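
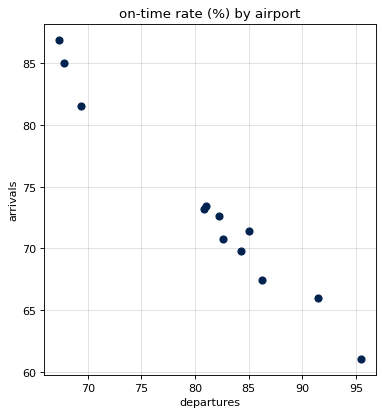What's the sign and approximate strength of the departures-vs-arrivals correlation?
negative, strong

Points are negatively correlated; strong (|r| ≈ 1.0).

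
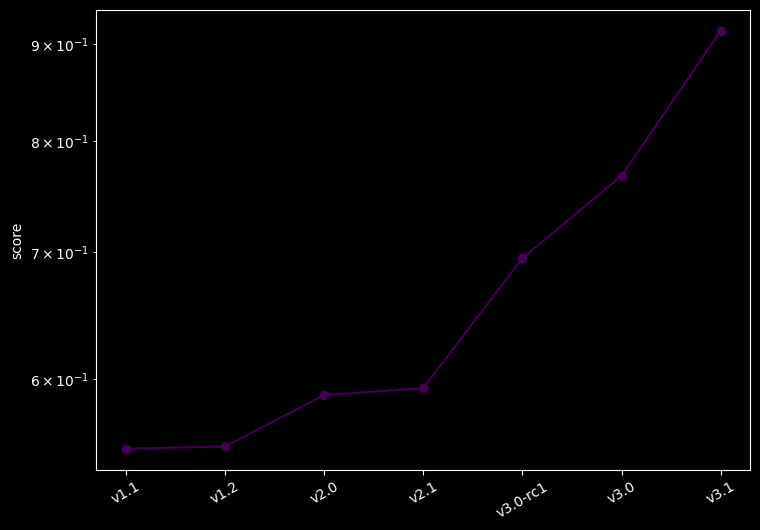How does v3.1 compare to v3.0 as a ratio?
≈ 1.2×

v3.1 ≈ 0.90, v3.0 ≈ 0.75; 0.90/0.75 ≈ 1.2.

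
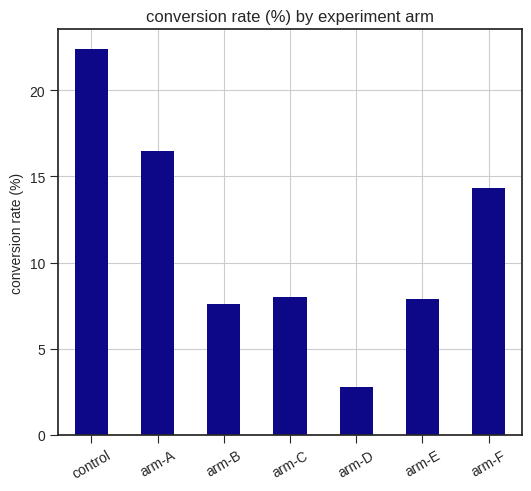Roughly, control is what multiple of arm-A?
≈ 1.38×

control ≈ 22, arm-A ≈ 16; 22/16 ≈ 1.38.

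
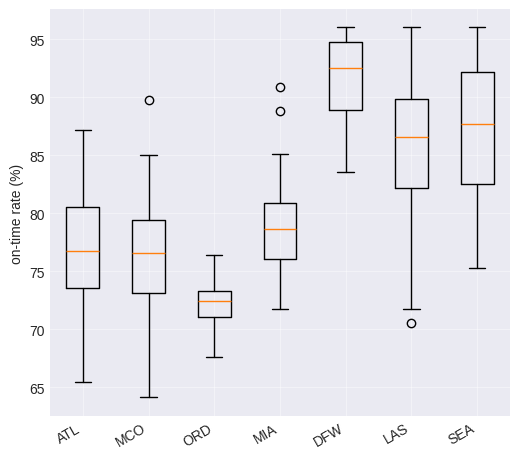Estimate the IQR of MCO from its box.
Q3 ≈ 80, Q1 ≈ 74; IQR ≈ 6.

≈ 6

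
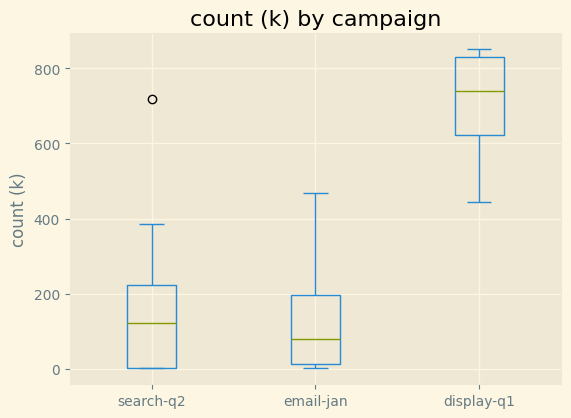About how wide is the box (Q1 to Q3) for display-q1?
≈ 200

Q3 ≈ 800, Q1 ≈ 600; IQR ≈ 200.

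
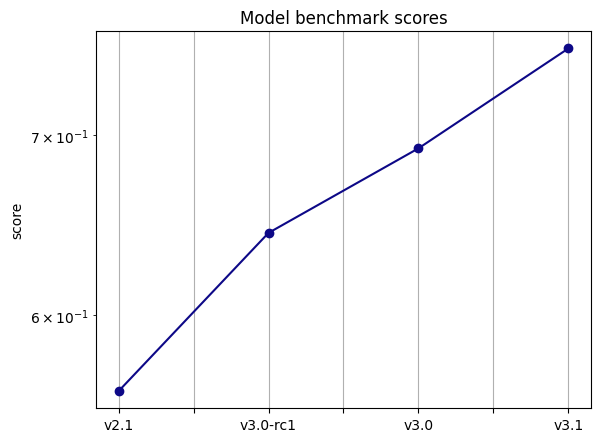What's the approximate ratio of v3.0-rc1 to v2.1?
≈ 1.14×

v3.0-rc1 ≈ 0.64, v2.1 ≈ 0.56; 0.64/0.56 ≈ 1.14.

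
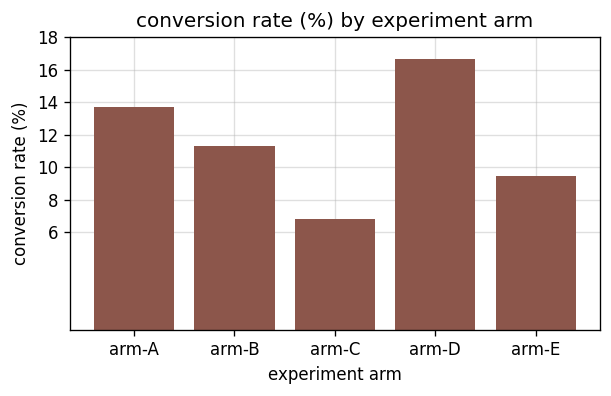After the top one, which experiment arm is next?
arm-A

Top 3: arm-D ≈ 16, arm-A ≈ 14, arm-B ≈ 12.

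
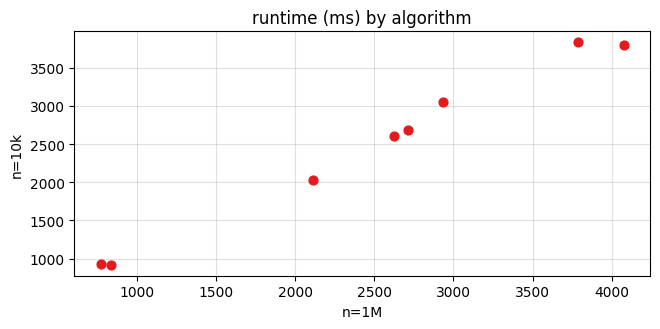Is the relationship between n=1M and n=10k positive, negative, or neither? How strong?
positive, strong

Points are positively correlated; strong (|r| ≈ 1.0).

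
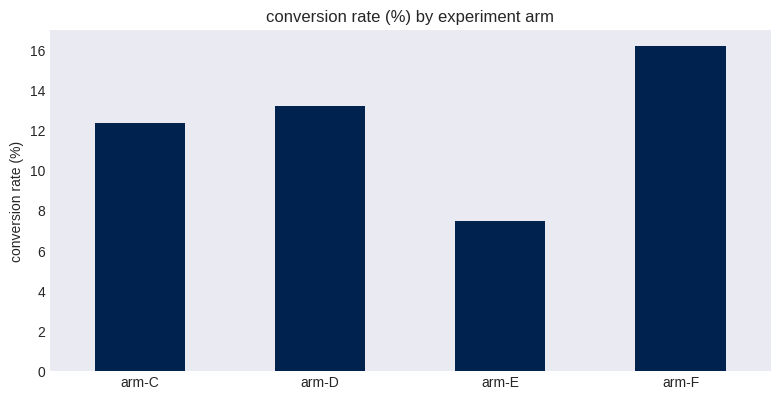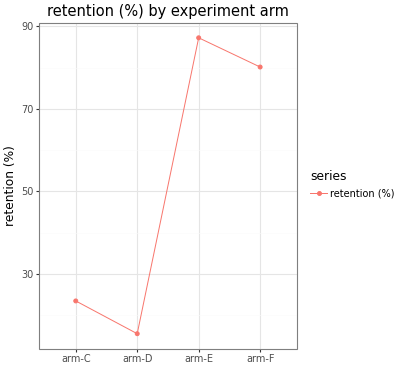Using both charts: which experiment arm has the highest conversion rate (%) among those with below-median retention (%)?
arm-D

Chart 2 median retention (%) ≈ 50; below-median experiment arms: arm-C, arm-D. Among those, arm-D has the highest conversion rate (%) (≈ 14).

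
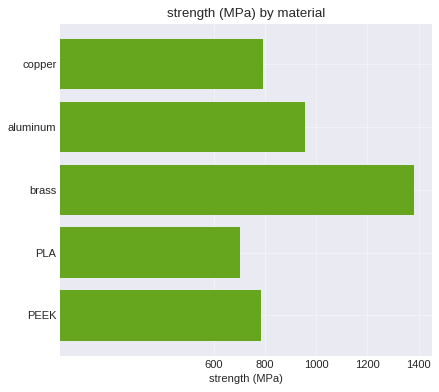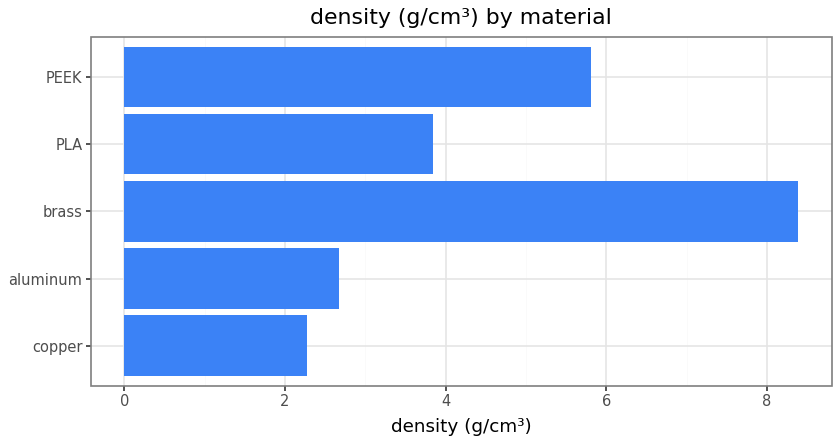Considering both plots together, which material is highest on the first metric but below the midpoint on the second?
Chart 2 median density (g/cm³) ≈ 4; below-median materials: copper, aluminum. Among those, aluminum has the highest strength (MPa) (≈ 1000).

aluminum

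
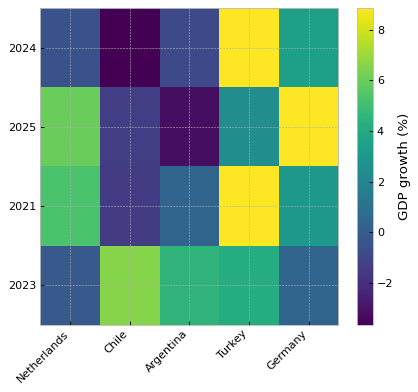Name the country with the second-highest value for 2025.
Netherlands

Top 3 for 2025: Germany ≈ 8, Netherlands ≈ 6, Turkey ≈ 2.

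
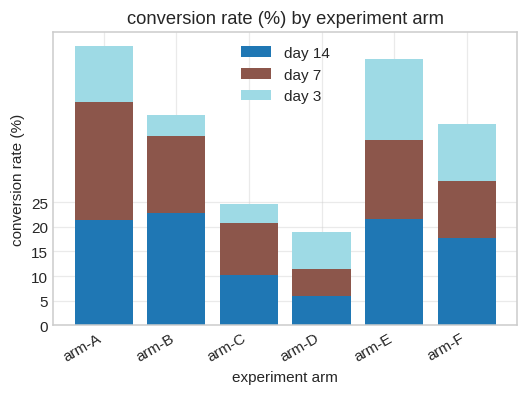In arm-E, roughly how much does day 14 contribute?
≈ 20

day 14 top ≈ 20, bottom ≈ 0; segment ≈ 20.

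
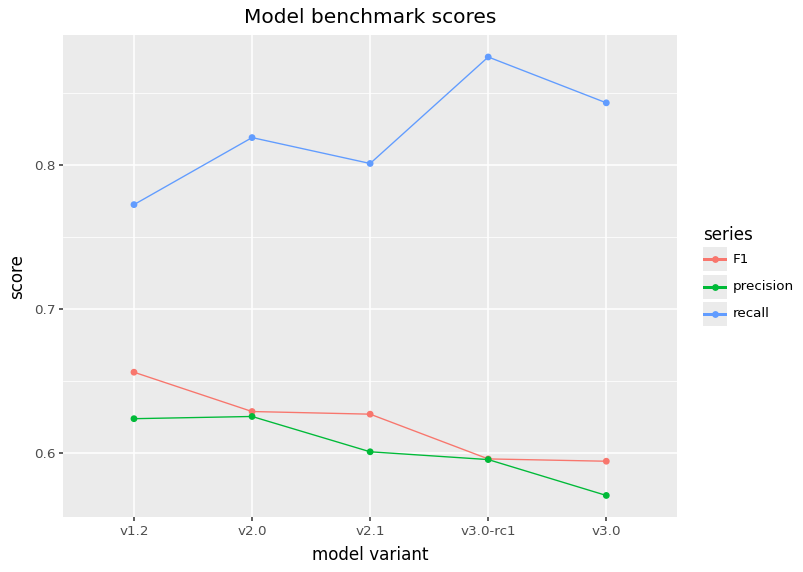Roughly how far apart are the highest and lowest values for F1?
≈ 0.05

Max v1.2 ≈ 0.65, min v3.0 ≈ 0.60; range ≈ 0.05.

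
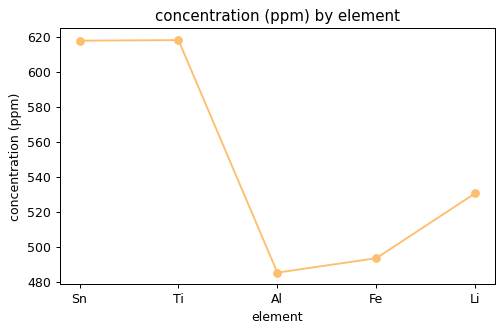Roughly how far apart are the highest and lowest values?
Max Ti ≈ 620, min Al ≈ 480; range ≈ 140.

≈ 140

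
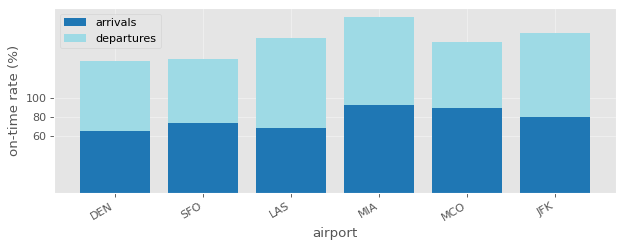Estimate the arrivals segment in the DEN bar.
≈ 60

arrivals top ≈ 60, bottom ≈ 0; segment ≈ 60.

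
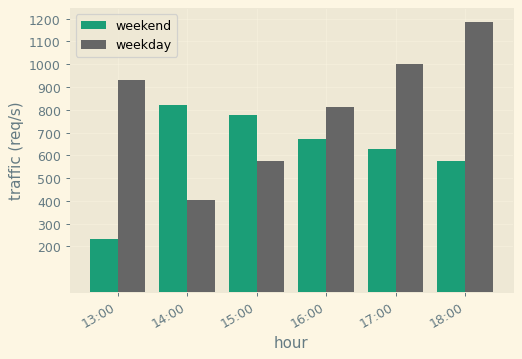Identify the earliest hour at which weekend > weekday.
13:00: weekend ≈ 200 vs weekday ≈ 900 (not yet); 14:00: weekend ≈ 800 vs weekday ≈ 400 (first crossover).

14:00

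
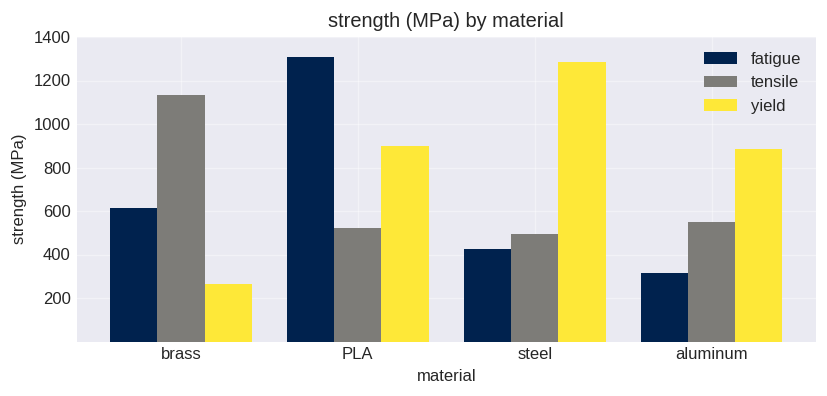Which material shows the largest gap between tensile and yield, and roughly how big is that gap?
brass, ≈ 1000 MPa

brass: tensile ≈ 1200, yield ≈ 200 → gap ≈ 1000. Next-largest (steel) is only ≈ 800.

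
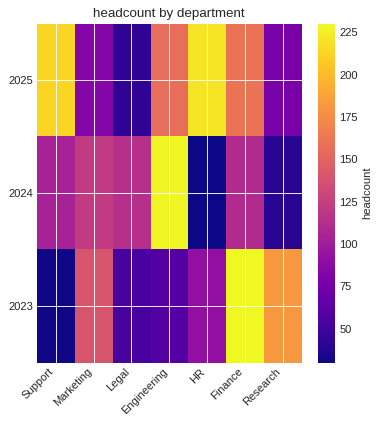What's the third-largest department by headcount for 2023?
Top 4 for 2023: Finance ≈ 240, Research ≈ 180, Marketing ≈ 140, HR ≈ 100.

Marketing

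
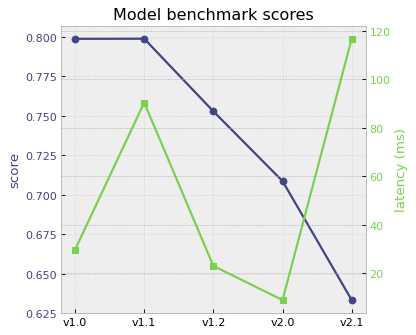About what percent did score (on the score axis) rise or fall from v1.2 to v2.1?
v1.2 ≈ 0.76, v2.1 ≈ 0.64; (0.64 − 0.76) / 0.76 ≈ -15.8%.

≈ -15.8%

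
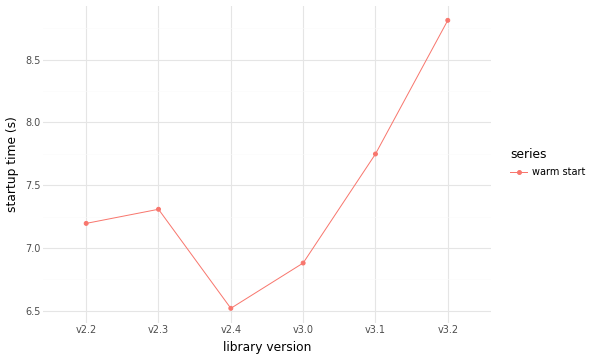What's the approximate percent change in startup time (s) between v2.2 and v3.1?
≈ +8.3%

v2.2 ≈ 7.2, v3.1 ≈ 7.8; (7.8 − 7.2) / 7.2 ≈ +8.3%.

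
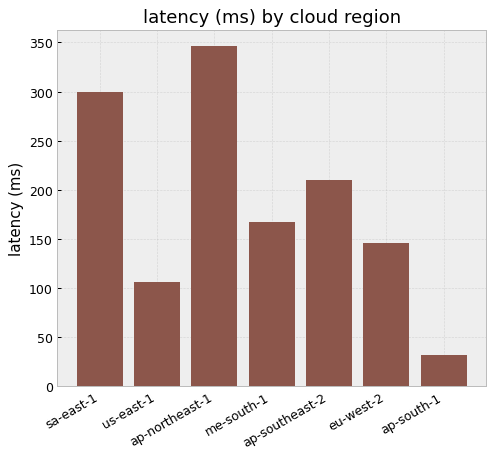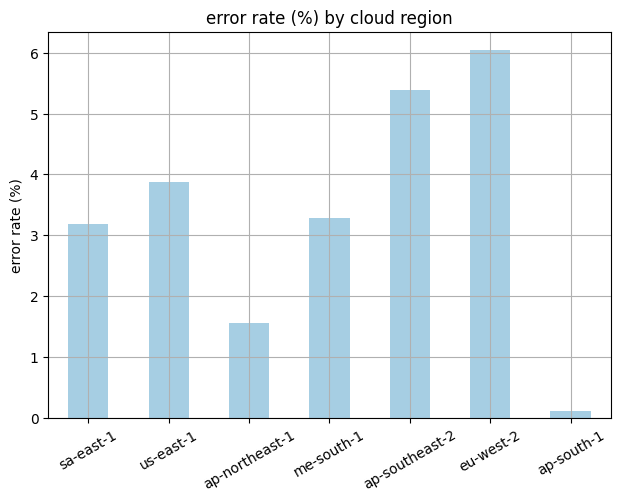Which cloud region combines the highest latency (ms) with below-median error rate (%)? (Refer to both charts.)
Chart 2 median error rate (%) ≈ 3; below-median cloud regions: sa-east-1, ap-northeast-1, ap-south-1. Among those, ap-northeast-1 has the highest latency (ms) (≈ 350).

ap-northeast-1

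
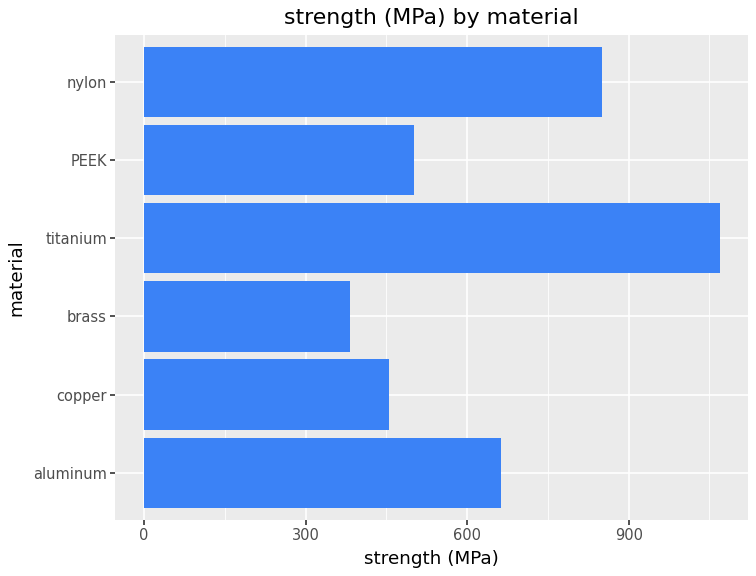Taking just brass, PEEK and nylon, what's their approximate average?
(400 + 500 + 900) / 3 ≈ 600.

≈ 600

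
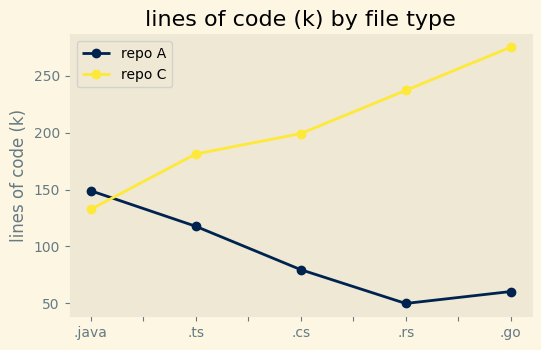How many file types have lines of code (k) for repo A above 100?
2

Above 100: .java, .ts.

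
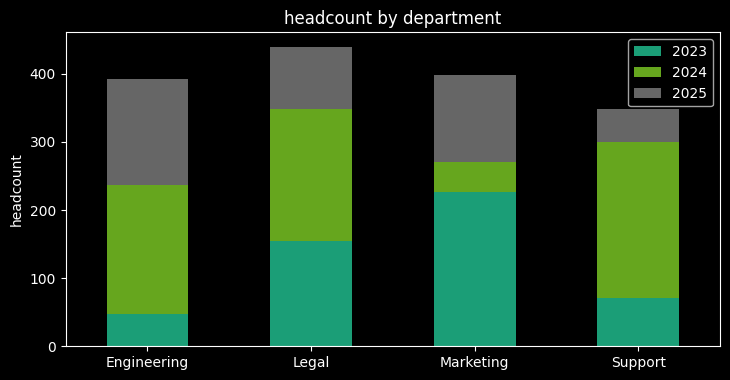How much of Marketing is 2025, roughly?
≈ 150

2025 top ≈ 400, bottom ≈ 250; segment ≈ 150.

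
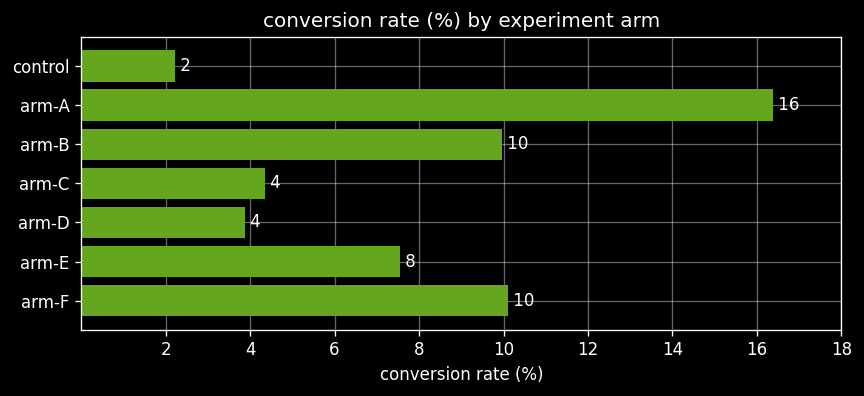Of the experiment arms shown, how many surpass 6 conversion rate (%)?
Above 6: arm-A, arm-B, arm-E, arm-F.

4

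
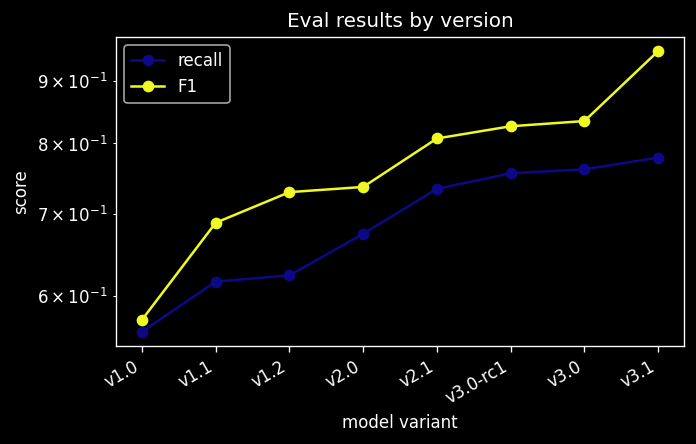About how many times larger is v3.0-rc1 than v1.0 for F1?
≈ 1.55×

v3.0-rc1 ≈ 0.85, v1.0 ≈ 0.55; 0.85/0.55 ≈ 1.55.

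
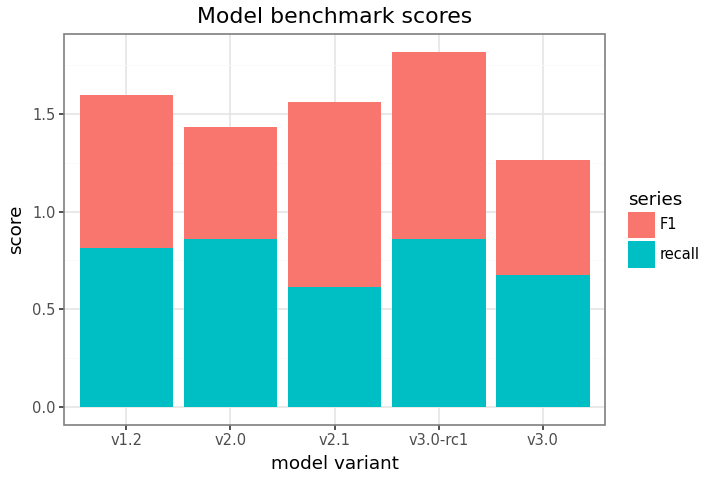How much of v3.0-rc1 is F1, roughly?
F1 top ≈ 1.8, bottom ≈ 0.8; segment ≈ 1.0.

≈ 1.0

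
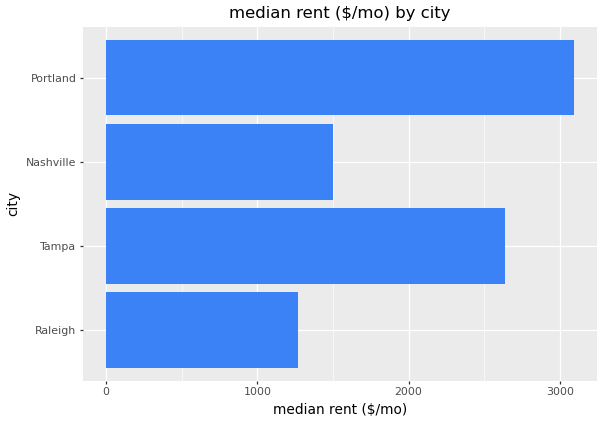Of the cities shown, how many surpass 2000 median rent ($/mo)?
2

Above 2000: Tampa, Portland.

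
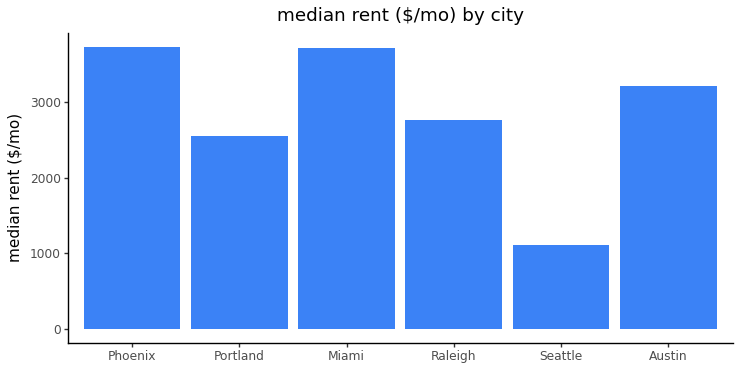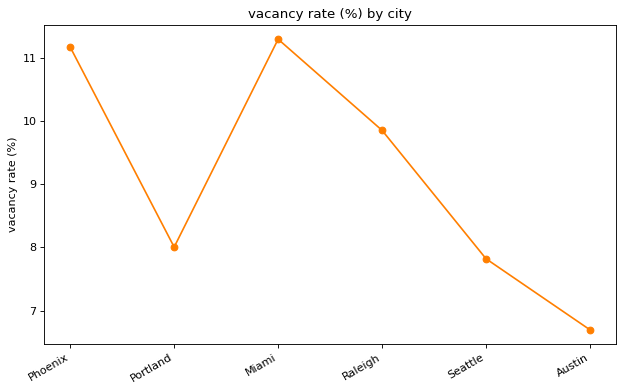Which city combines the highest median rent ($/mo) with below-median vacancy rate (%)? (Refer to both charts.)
Austin

Chart 2 median vacancy rate (%) ≈ 8; below-median cities: Portland, Seattle, Austin. Among those, Austin has the highest median rent ($/mo) (≈ 3000).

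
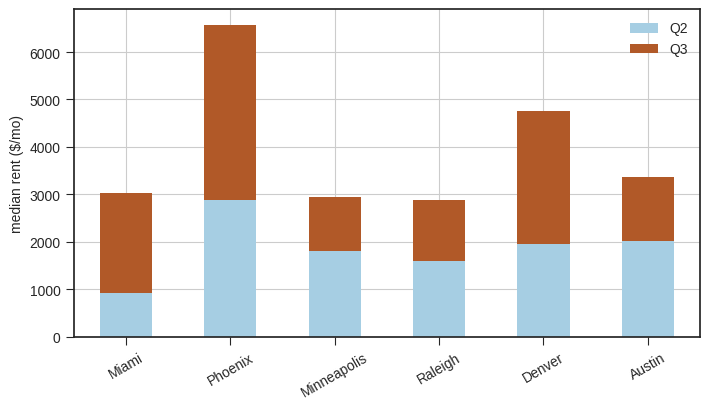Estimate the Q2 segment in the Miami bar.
≈ 1000

Q2 top ≈ 1000, bottom ≈ 0; segment ≈ 1000.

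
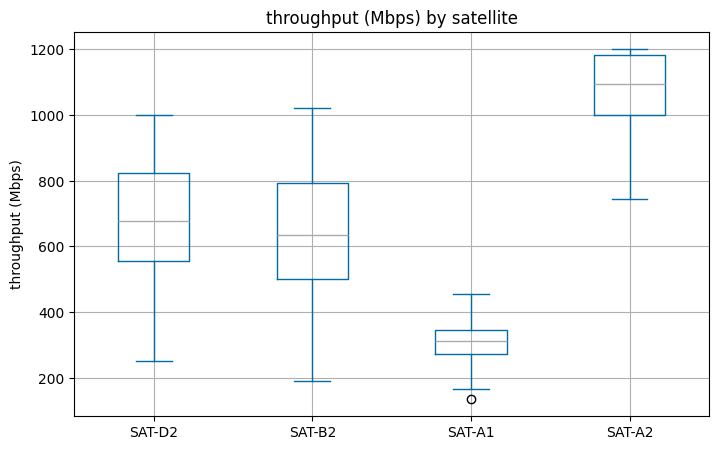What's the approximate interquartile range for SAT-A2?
Q3 ≈ 1200, Q1 ≈ 1000; IQR ≈ 200.

≈ 200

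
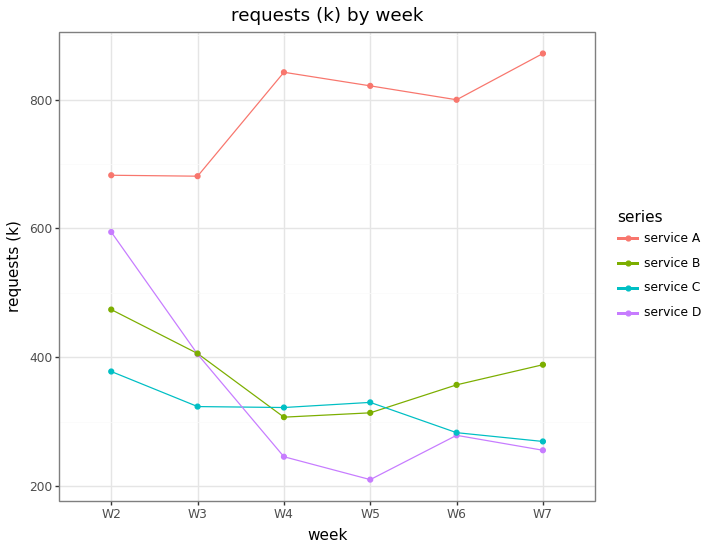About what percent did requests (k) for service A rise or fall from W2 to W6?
≈ +14.3%

W2 ≈ 700, W6 ≈ 800; (800 − 700) / 700 ≈ +14.3%.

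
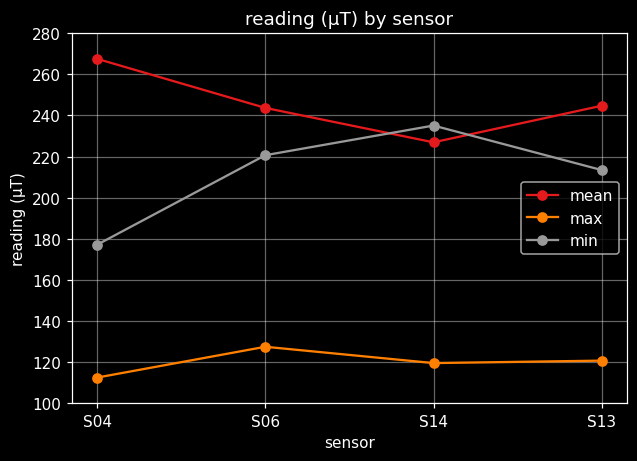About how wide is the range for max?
≈ 0

Max S06 ≈ 120, min S04 ≈ 120; range ≈ 0.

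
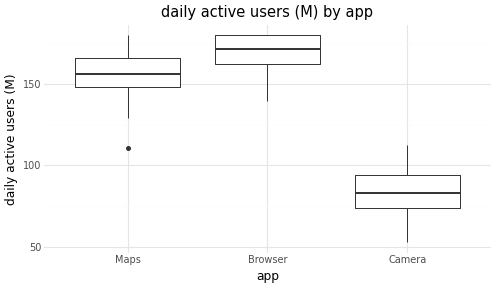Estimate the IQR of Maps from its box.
≈ 20

Q3 ≈ 170, Q1 ≈ 150; IQR ≈ 20.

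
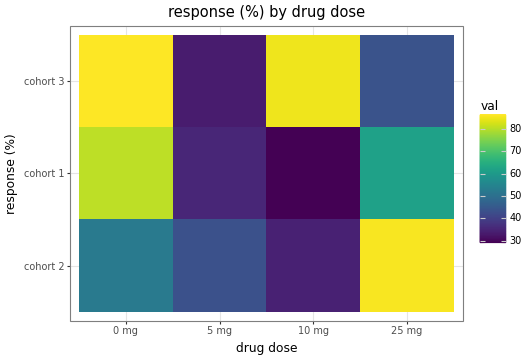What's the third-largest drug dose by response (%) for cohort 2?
Top 4 for cohort 2: 25 mg ≈ 85, 0 mg ≈ 55, 5 mg ≈ 45, 10 mg ≈ 35.

5 mg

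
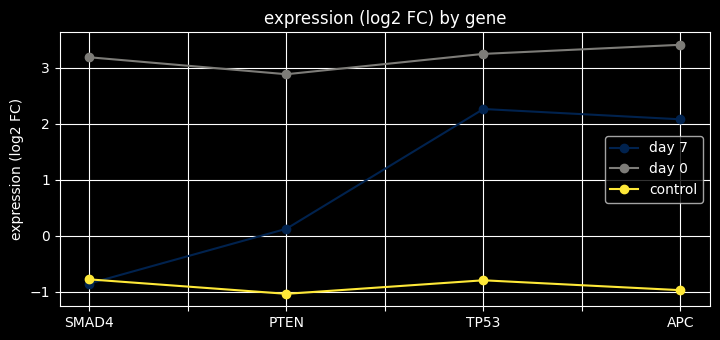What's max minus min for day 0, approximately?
≈ 0.5

Max APC ≈ 3.5, min PTEN ≈ 3.0; range ≈ 0.5.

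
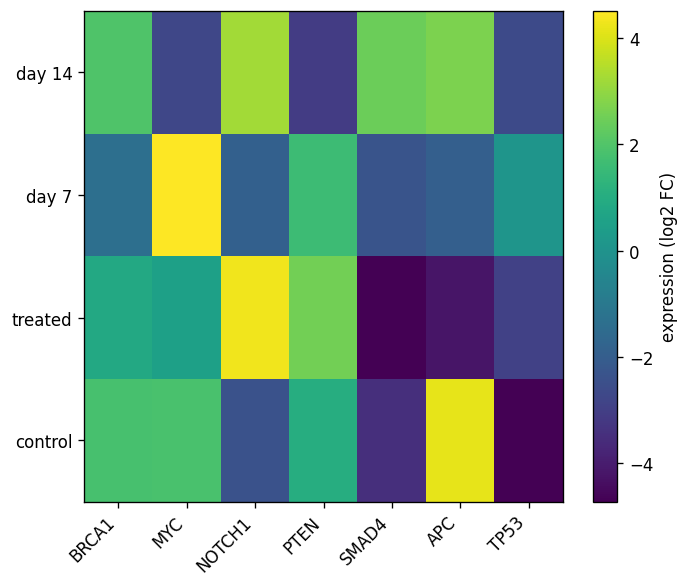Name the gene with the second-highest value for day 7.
Top 3 for day 7: MYC ≈ 5, PTEN ≈ 2, TP53 ≈ 0.

PTEN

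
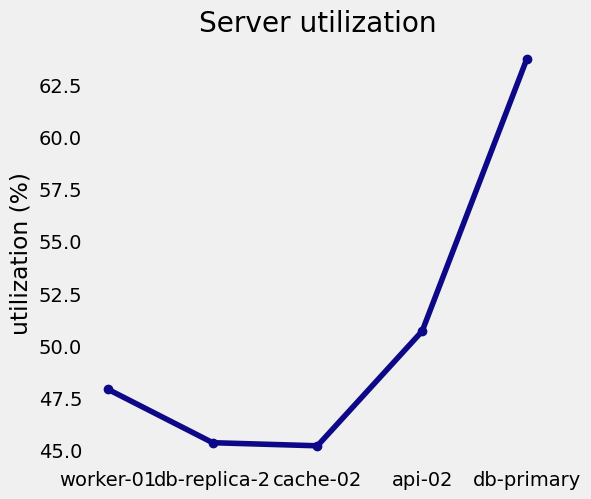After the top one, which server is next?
api-02

Top 3: db-primary ≈ 64, api-02 ≈ 50, worker-01 ≈ 48.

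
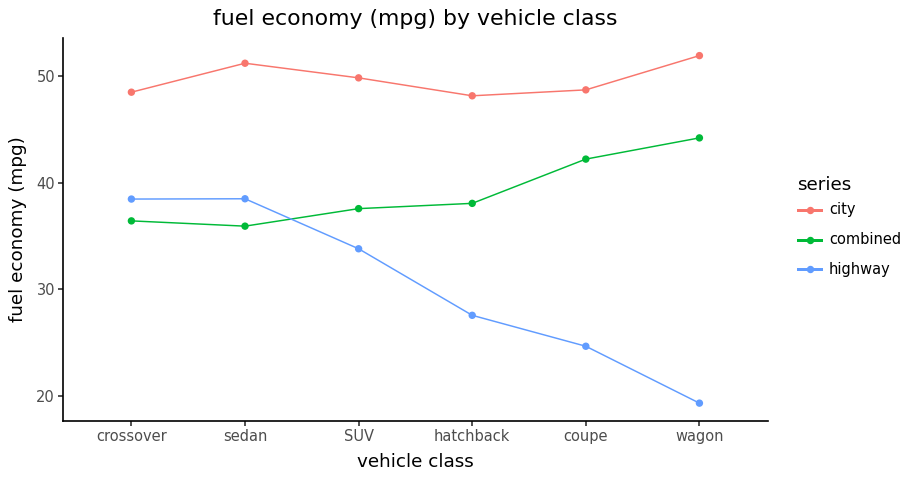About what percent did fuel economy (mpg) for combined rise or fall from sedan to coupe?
≈ +14.3%

sedan ≈ 35, coupe ≈ 40; (40 − 35) / 35 ≈ +14.3%.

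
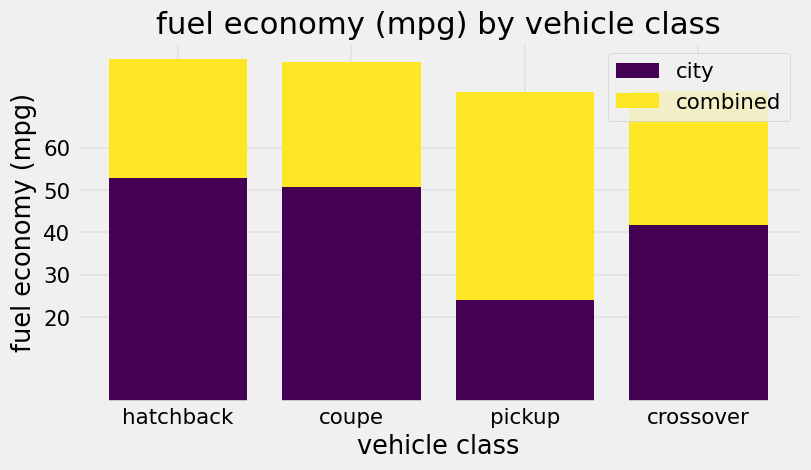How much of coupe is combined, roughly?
combined top ≈ 80, bottom ≈ 50; segment ≈ 30.

≈ 30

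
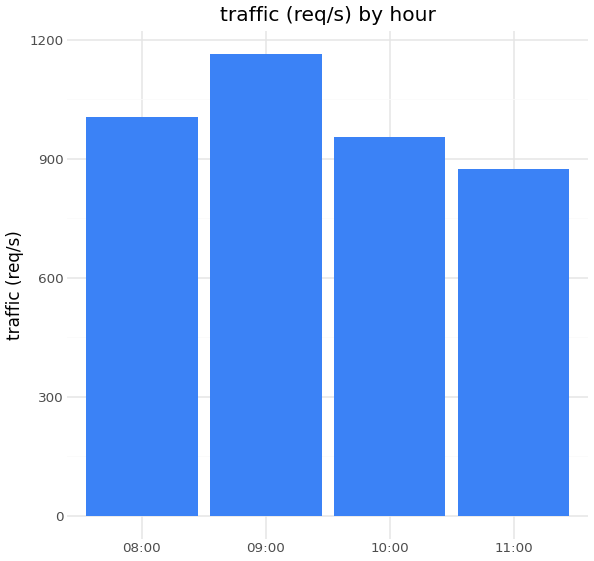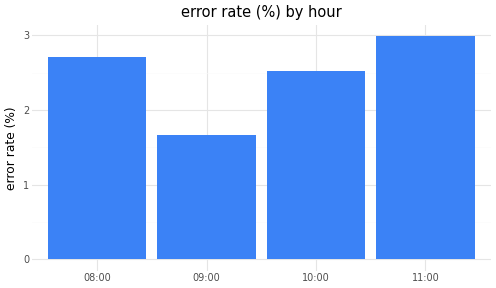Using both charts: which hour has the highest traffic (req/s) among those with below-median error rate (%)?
Chart 2 median error rate (%) ≈ 2.5; below-median hours: 09:00, 10:00. Among those, 09:00 has the highest traffic (req/s) (≈ 1200).

09:00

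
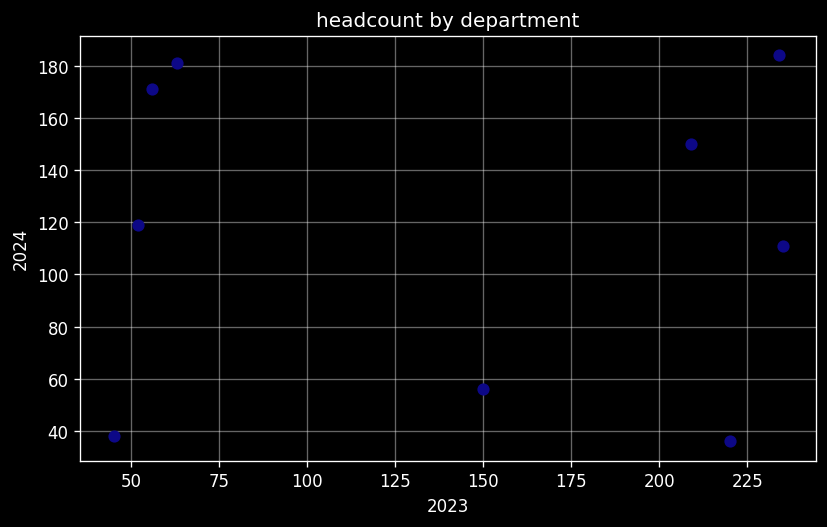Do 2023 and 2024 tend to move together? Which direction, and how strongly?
Points are roughly uncorrelated; weak (|r| ≈ 0.0).

no clear correlation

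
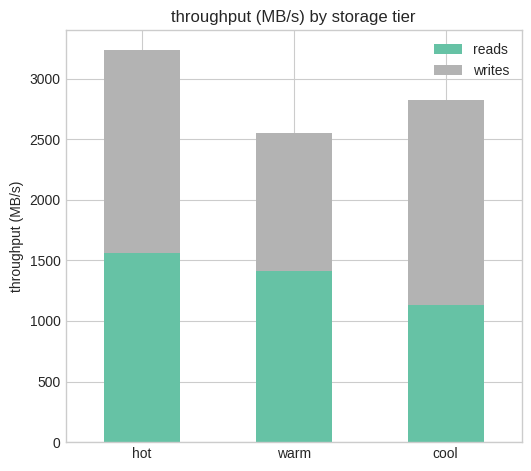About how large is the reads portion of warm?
reads top ≈ 1500, bottom ≈ 0; segment ≈ 1500.

≈ 1500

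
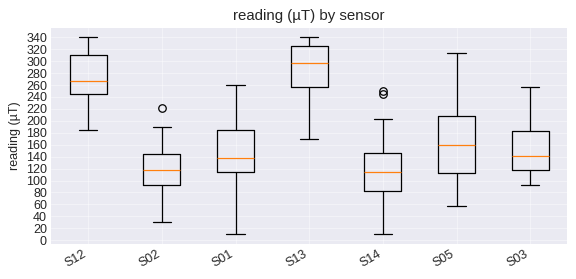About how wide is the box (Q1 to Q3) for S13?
Q3 ≈ 320, Q1 ≈ 260; IQR ≈ 60.

≈ 60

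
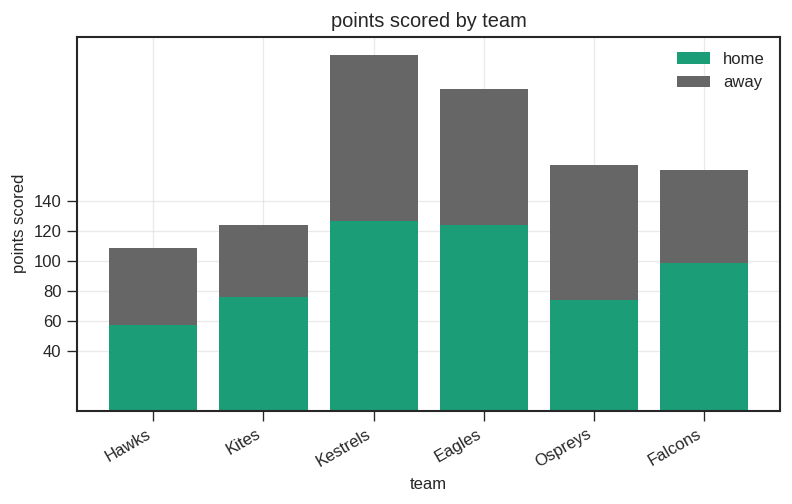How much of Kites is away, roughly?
≈ 40

away top ≈ 120, bottom ≈ 80; segment ≈ 40.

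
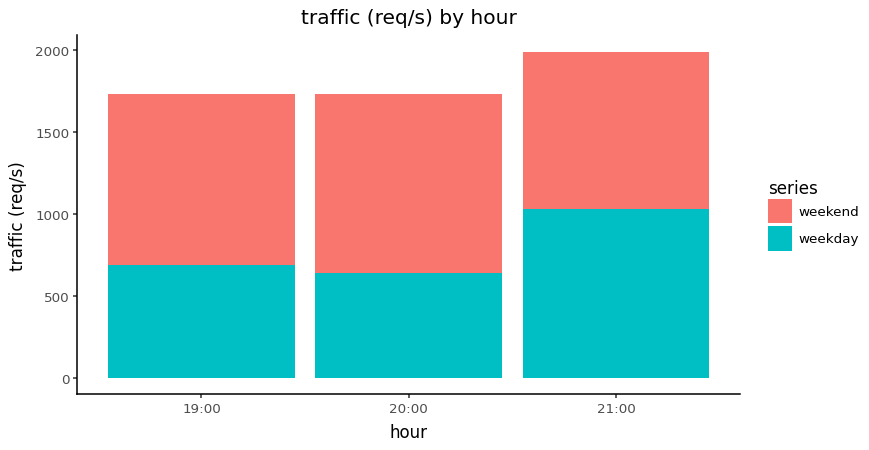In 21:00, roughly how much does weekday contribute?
≈ 1000

weekday top ≈ 1000, bottom ≈ 0; segment ≈ 1000.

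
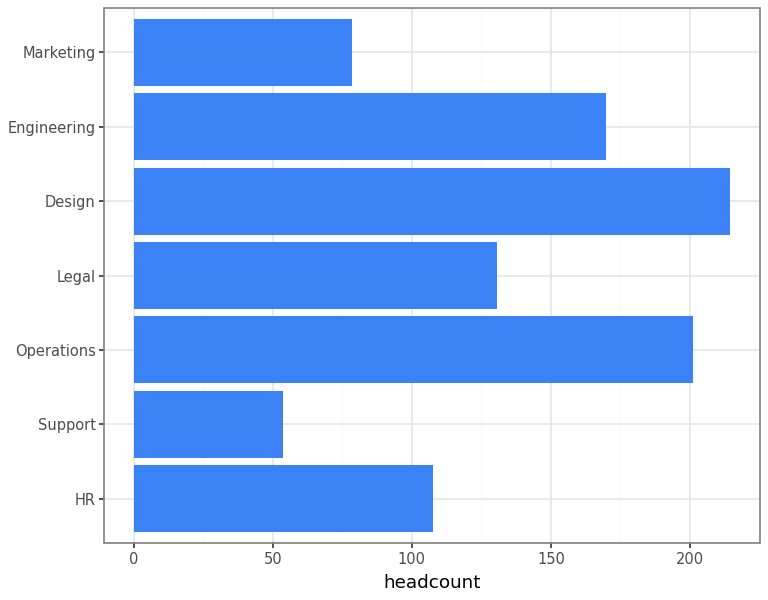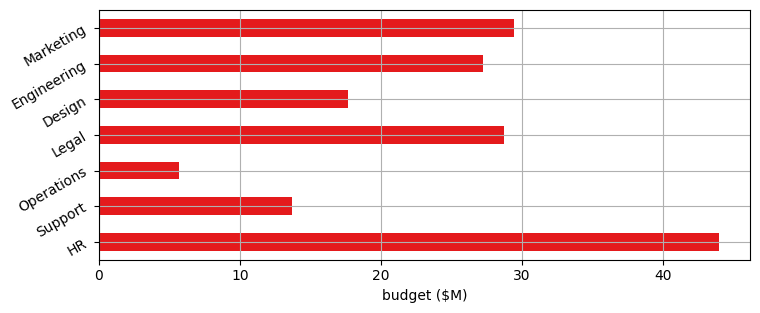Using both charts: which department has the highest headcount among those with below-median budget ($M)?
Chart 2 median budget ($M) ≈ 25; below-median departments: Support, Operations, Design. Among those, Design has the highest headcount (≈ 220).

Design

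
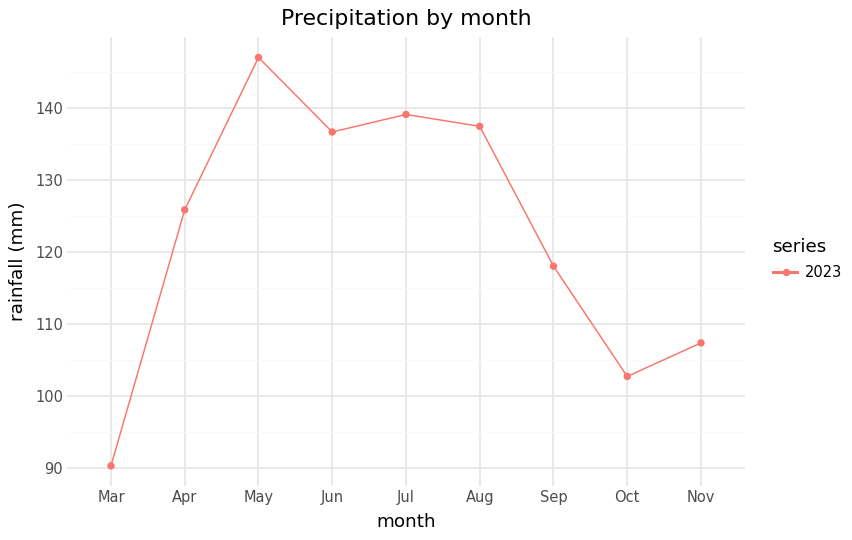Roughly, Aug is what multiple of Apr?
≈ 1.08×

Aug ≈ 135, Apr ≈ 125; 135/125 ≈ 1.08.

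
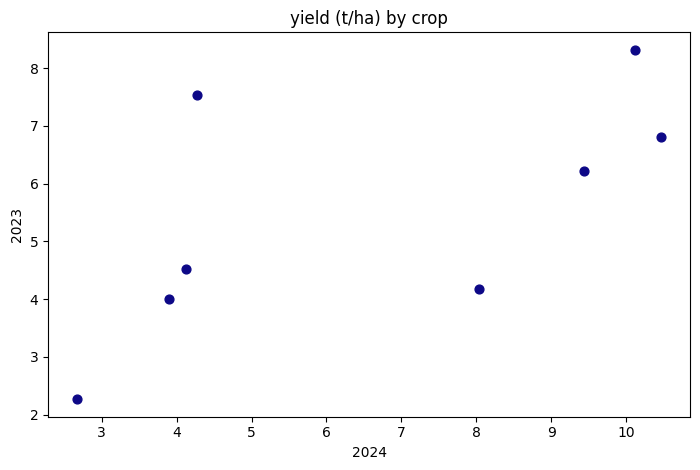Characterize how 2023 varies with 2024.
positive, moderate

Points are positively correlated; moderate (|r| ≈ 0.6).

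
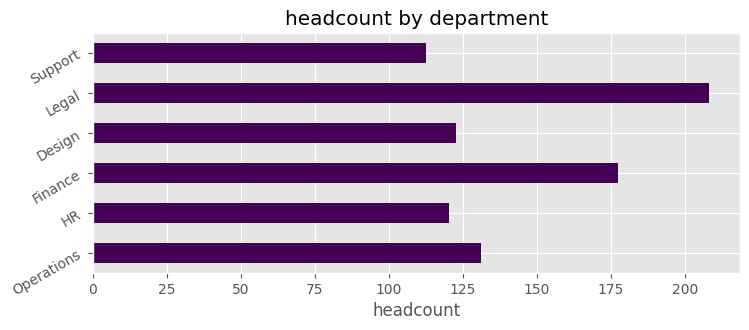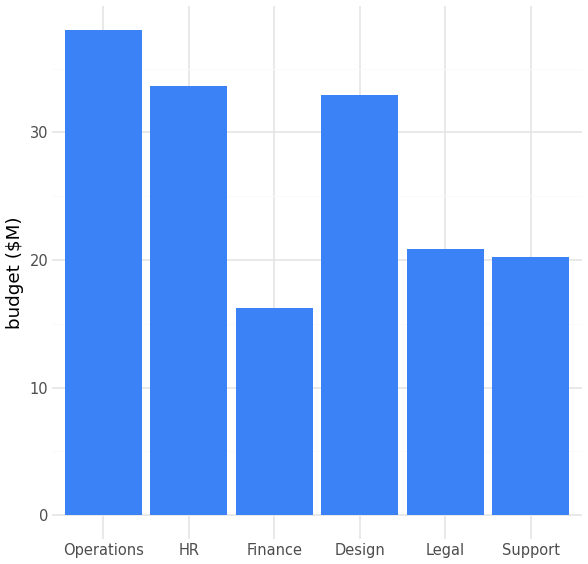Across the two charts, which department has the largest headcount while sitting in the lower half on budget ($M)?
Legal

Chart 2 median budget ($M) ≈ 25; below-median departments: Finance, Legal, Support. Among those, Legal has the highest headcount (≈ 200).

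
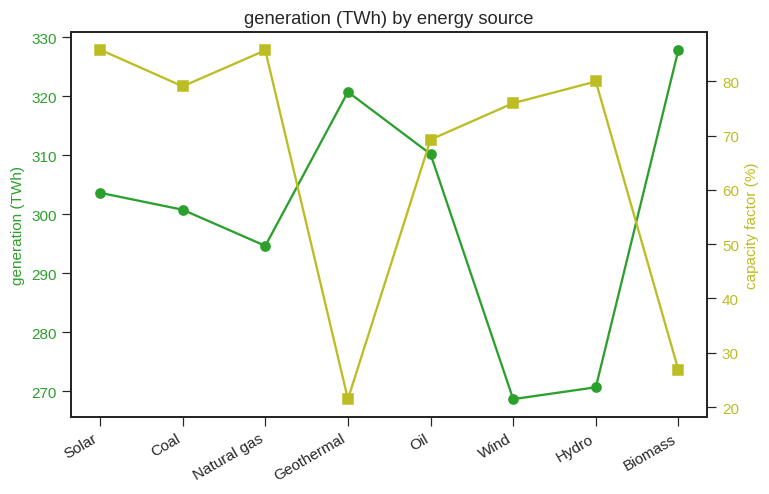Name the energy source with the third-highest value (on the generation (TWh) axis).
Oil

Top 4 (on the generation (TWh) axis): Biomass ≈ 330, Geothermal ≈ 320, Oil ≈ 310, Solar ≈ 305.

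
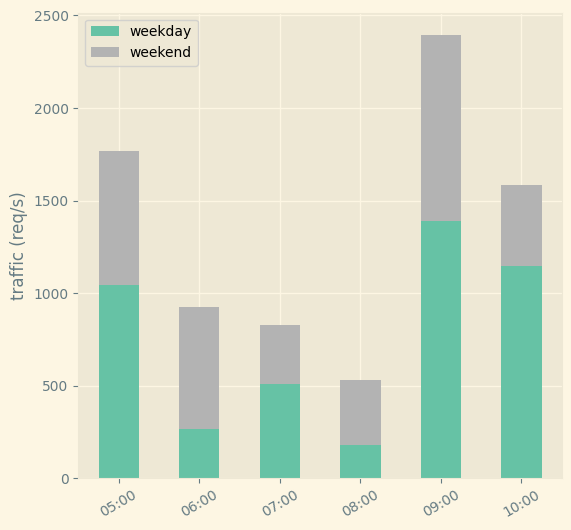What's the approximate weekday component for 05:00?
≈ 1000

weekday top ≈ 1000, bottom ≈ 0; segment ≈ 1000.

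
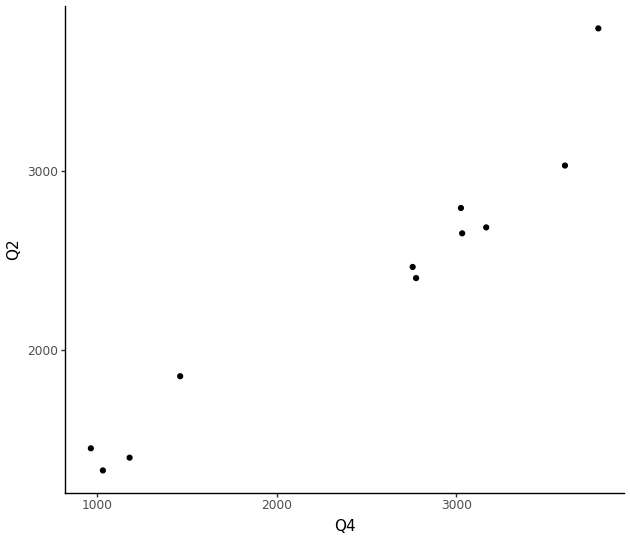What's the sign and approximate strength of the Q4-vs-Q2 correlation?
Points are positively correlated; strong (|r| ≈ 1.0).

positive, strong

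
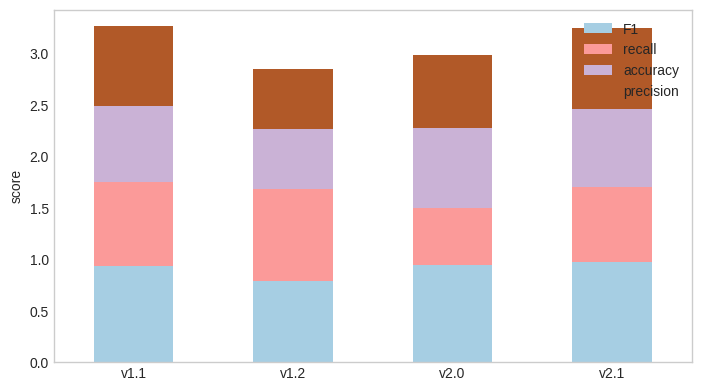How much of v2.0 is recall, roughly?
recall top ≈ 1.5, bottom ≈ 1.0; segment ≈ 0.5.

≈ 0.5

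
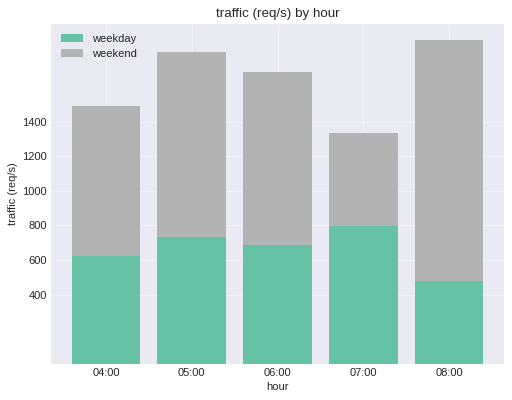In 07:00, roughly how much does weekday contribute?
weekday top ≈ 800, bottom ≈ 0; segment ≈ 800.

≈ 800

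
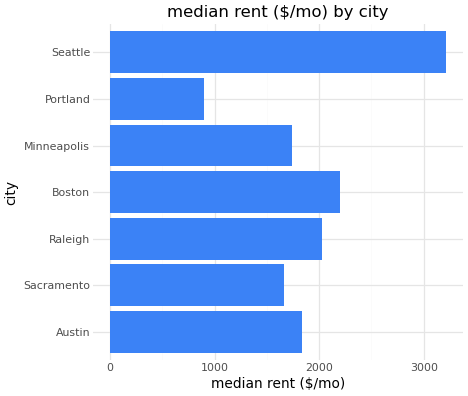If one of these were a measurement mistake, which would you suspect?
Seattle ≈ 3000; the rest sit between ≈ 1000 and ≈ 2000.

Seattle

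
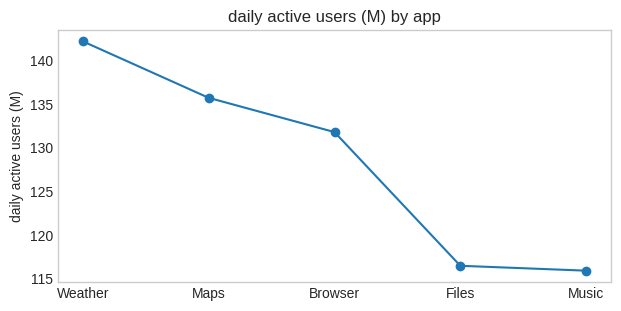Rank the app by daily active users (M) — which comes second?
Top 3: Weather ≈ 140, Maps ≈ 135, Browser ≈ 130.

Maps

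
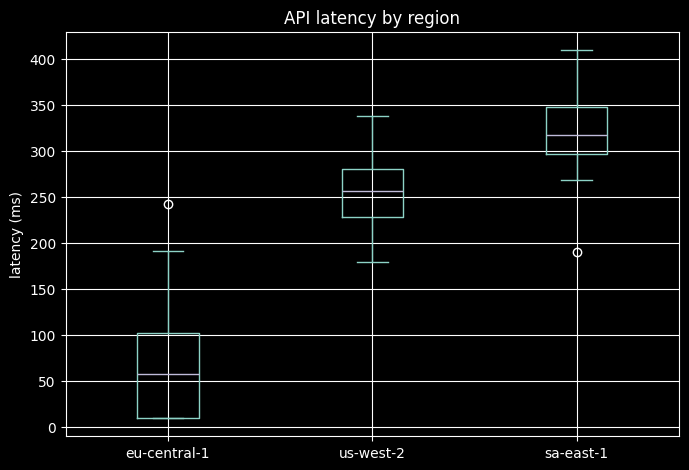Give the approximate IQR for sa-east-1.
Q3 ≈ 350, Q1 ≈ 300; IQR ≈ 50.

≈ 50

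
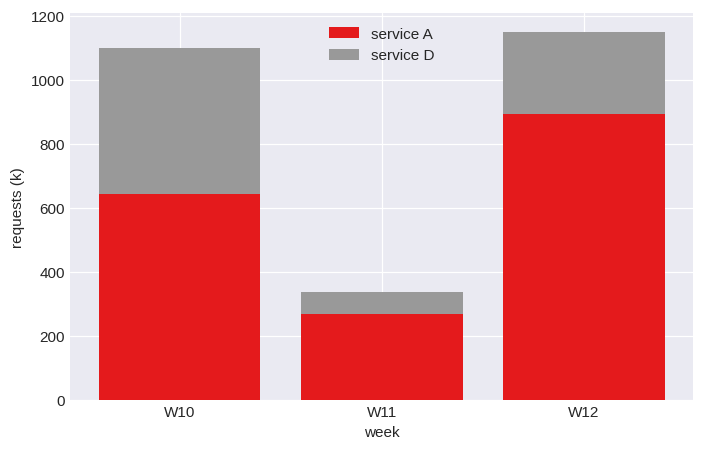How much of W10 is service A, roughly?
service A top ≈ 600, bottom ≈ 0; segment ≈ 600.

≈ 600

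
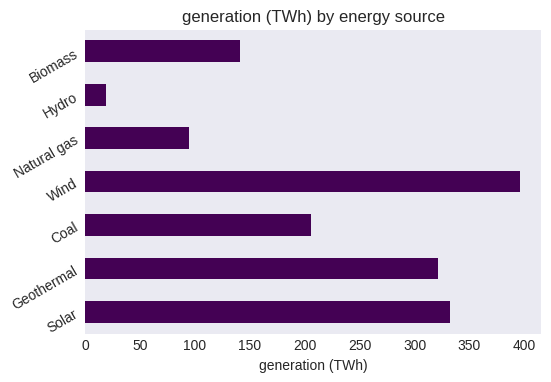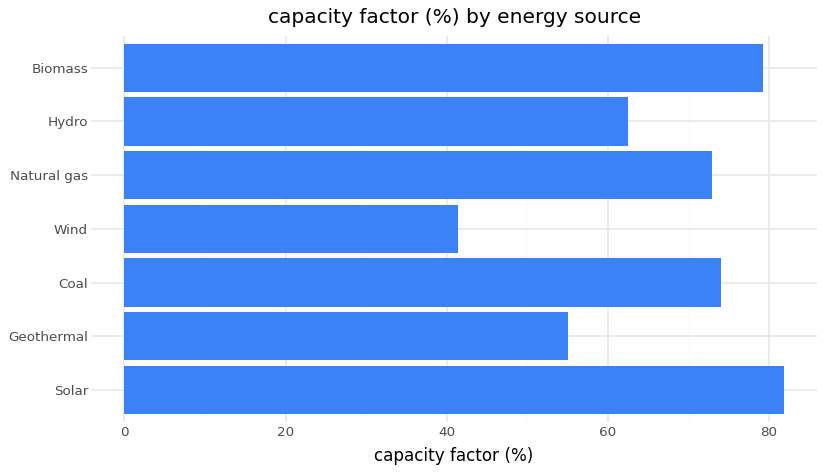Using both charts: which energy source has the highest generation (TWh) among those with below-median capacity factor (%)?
Wind

Chart 2 median capacity factor (%) ≈ 70; below-median energy sources: Geothermal, Wind, Hydro. Among those, Wind has the highest generation (TWh) (≈ 400).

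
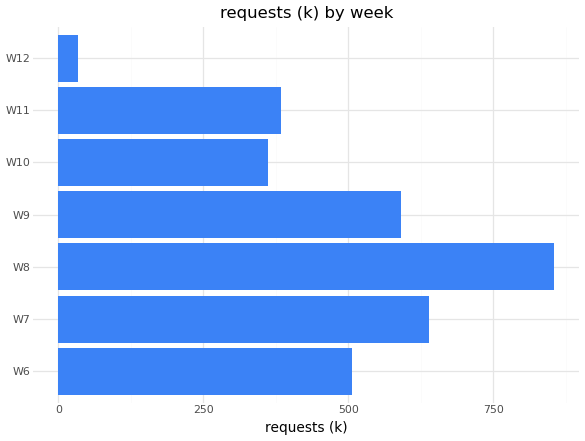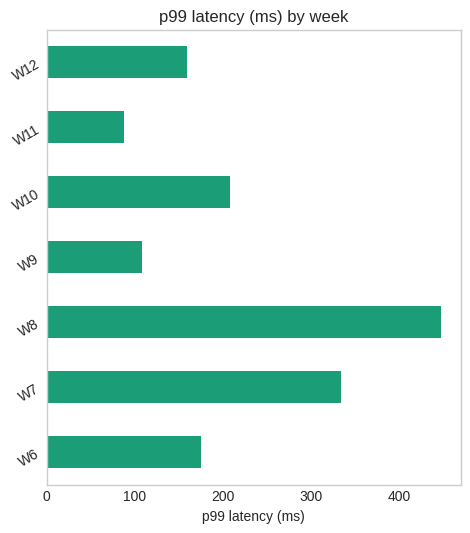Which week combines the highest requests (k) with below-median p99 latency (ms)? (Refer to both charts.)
Chart 2 median p99 latency (ms) ≈ 200; below-median weeks: W9, W11, W12. Among those, W9 has the highest requests (k) (≈ 600).

W9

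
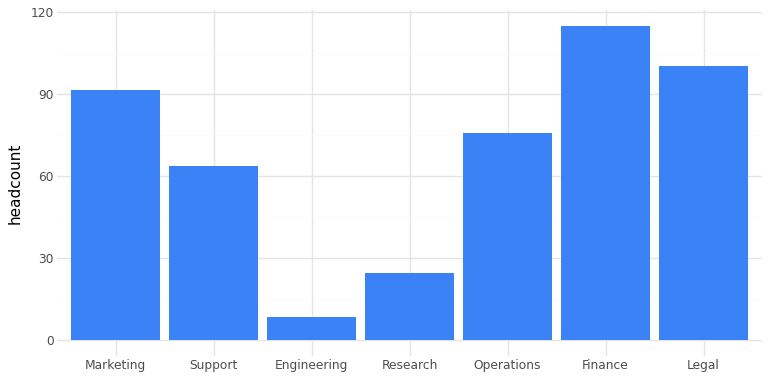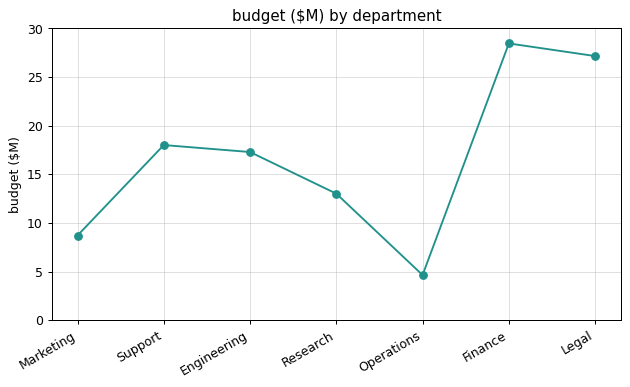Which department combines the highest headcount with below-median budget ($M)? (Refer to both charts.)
Chart 2 median budget ($M) ≈ 15; below-median departments: Marketing, Research, Operations. Among those, Marketing has the highest headcount (≈ 100).

Marketing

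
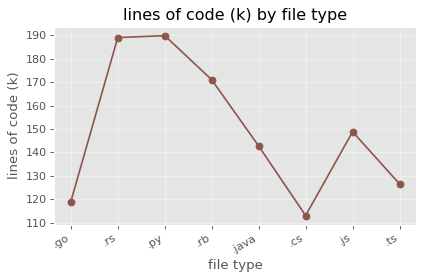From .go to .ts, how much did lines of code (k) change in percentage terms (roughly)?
.go ≈ 120, .ts ≈ 130; (130 − 120) / 120 ≈ +8.3%.

≈ +8.3%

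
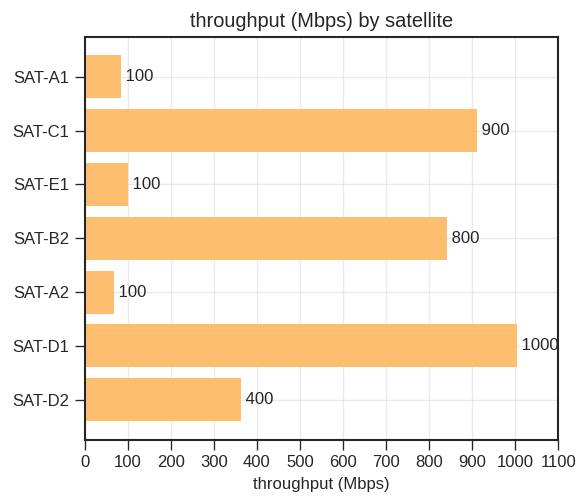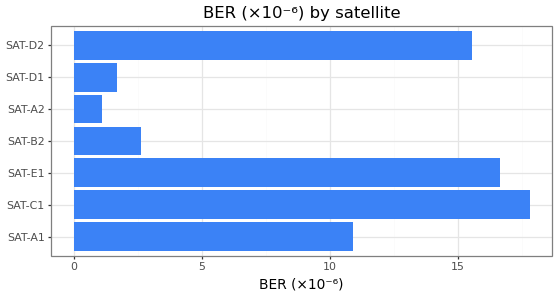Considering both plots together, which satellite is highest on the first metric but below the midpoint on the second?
SAT-D1

Chart 2 median BER (×10⁻⁶) ≈ 10; below-median satellites: SAT-B2, SAT-A2, SAT-D1. Among those, SAT-D1 has the highest throughput (Mbps) (≈ 1000).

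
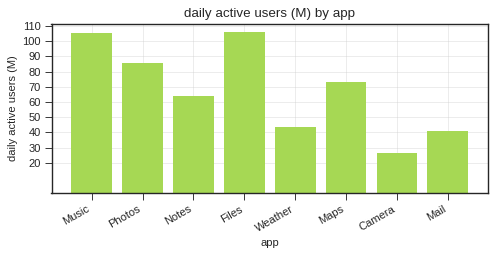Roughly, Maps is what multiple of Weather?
≈ 1.75×

Maps ≈ 70, Weather ≈ 40; 70/40 ≈ 1.75.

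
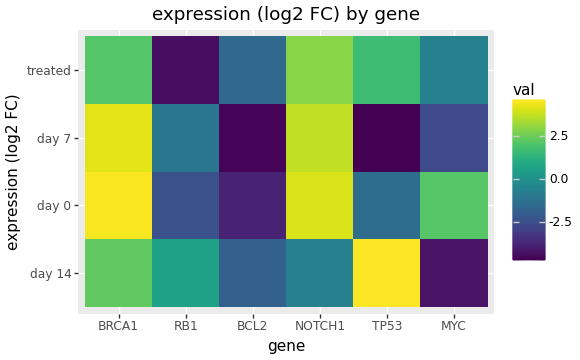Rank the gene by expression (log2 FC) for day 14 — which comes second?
Top 3 for day 14: TP53 ≈ 5, BRCA1 ≈ 2, RB1 ≈ 1.

BRCA1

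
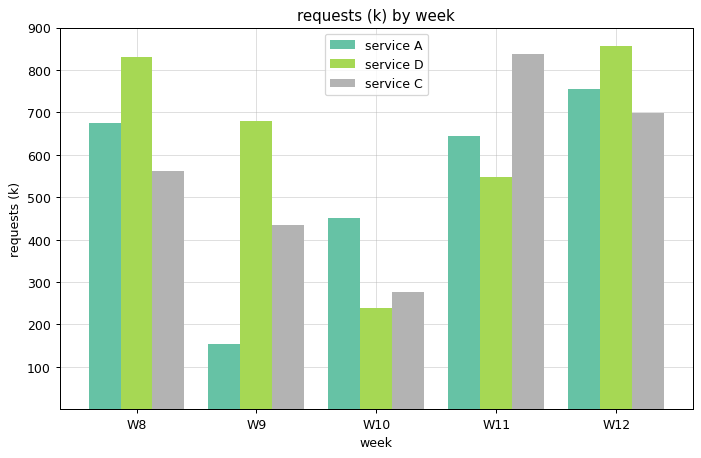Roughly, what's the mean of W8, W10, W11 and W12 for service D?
≈ 600

(800 + 200 + 500 + 900) / 4 ≈ 600.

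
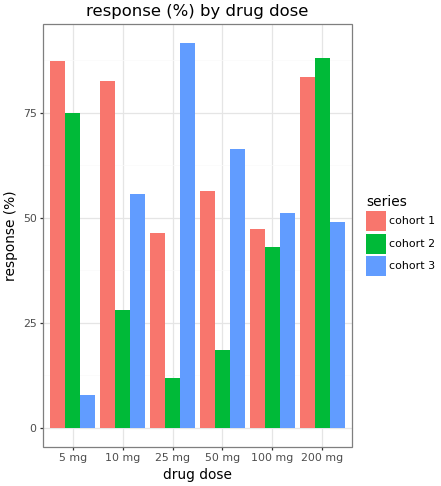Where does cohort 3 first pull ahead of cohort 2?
5 mg: cohort 3 ≈ 10 vs cohort 2 ≈ 70 (not yet); 10 mg: cohort 3 ≈ 60 vs cohort 2 ≈ 30 (first crossover).

10 mg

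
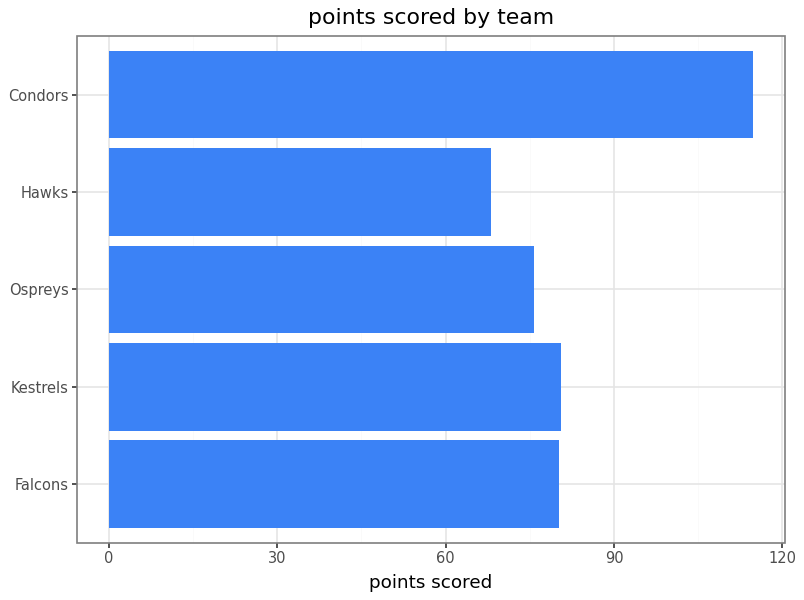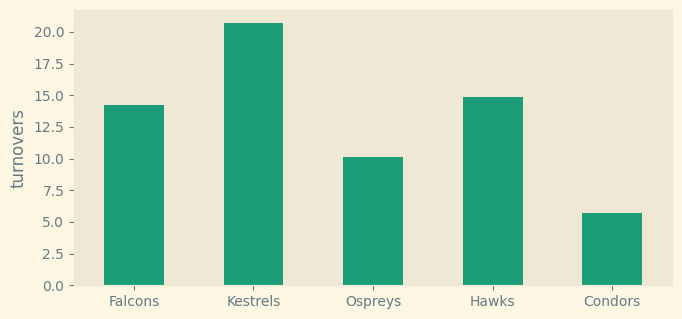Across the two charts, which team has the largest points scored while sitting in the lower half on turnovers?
Condors

Chart 2 median turnovers ≈ 14; below-median teams: Ospreys, Condors. Among those, Condors has the highest points scored (≈ 120).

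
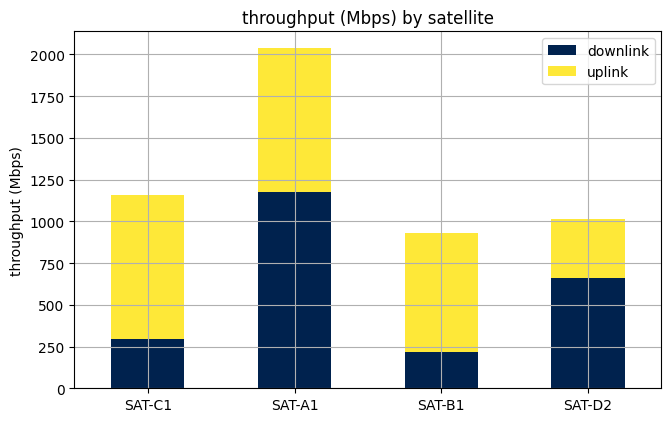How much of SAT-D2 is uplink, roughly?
uplink top ≈ 1000, bottom ≈ 600; segment ≈ 400.

≈ 400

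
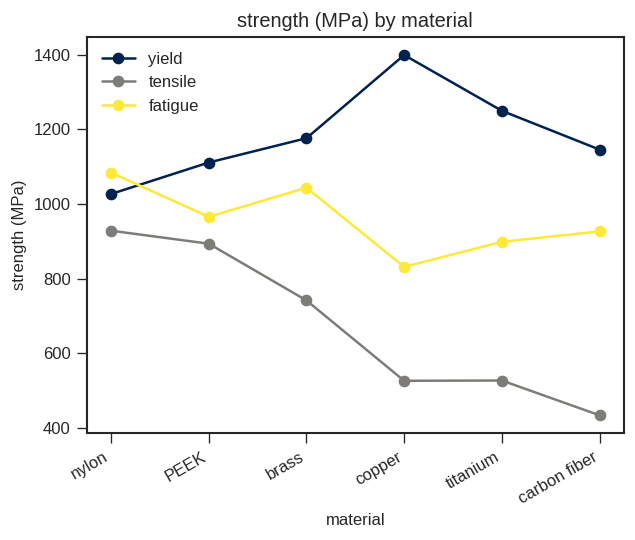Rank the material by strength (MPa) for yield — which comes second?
titanium

Top 3 for yield: copper ≈ 1400, titanium ≈ 1300, brass ≈ 1200.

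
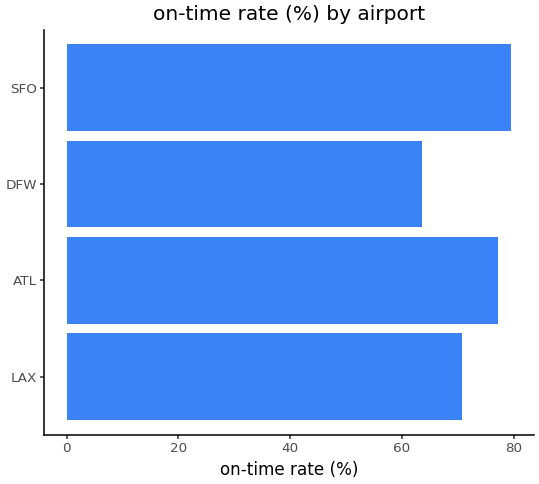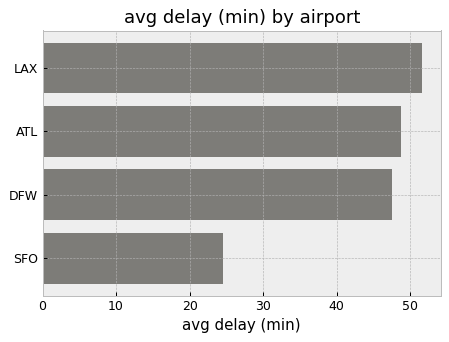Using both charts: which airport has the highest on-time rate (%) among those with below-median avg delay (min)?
Chart 2 median avg delay (min) ≈ 50; below-median airports: DFW, SFO. Among those, SFO has the highest on-time rate (%) (≈ 80).

SFO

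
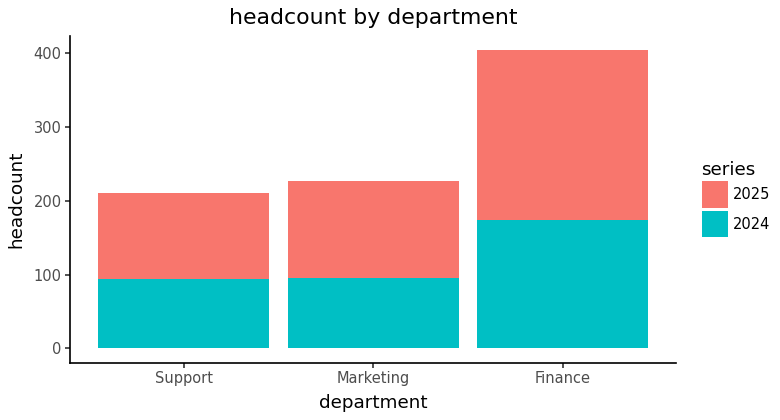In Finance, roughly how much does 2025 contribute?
≈ 250

2025 top ≈ 400, bottom ≈ 150; segment ≈ 250.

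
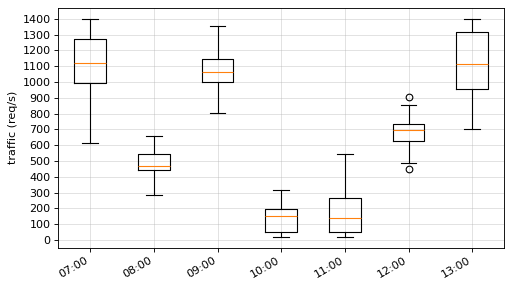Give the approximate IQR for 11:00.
≈ 200

Q3 ≈ 300, Q1 ≈ 100; IQR ≈ 200.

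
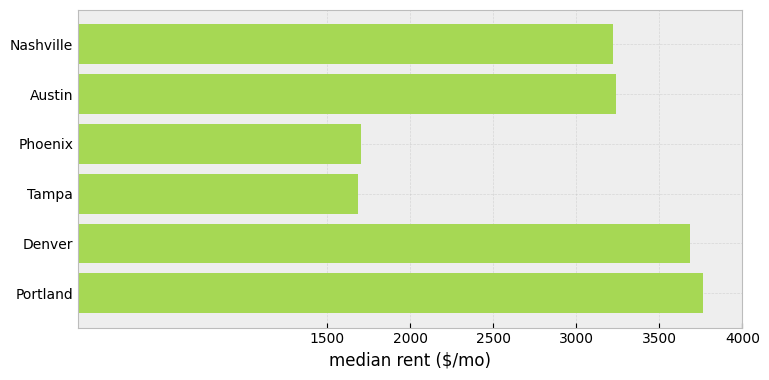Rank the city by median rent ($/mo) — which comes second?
Top 3: Portland ≈ 4000, Denver ≈ 3500, Austin ≈ 3000.

Denver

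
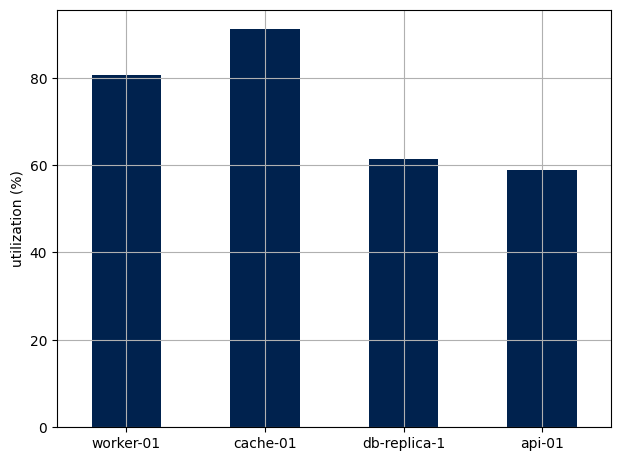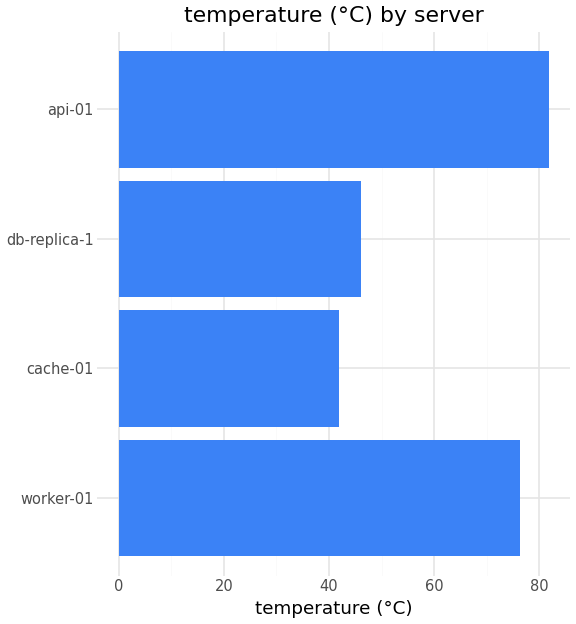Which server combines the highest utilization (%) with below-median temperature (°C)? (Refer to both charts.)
cache-01

Chart 2 median temperature (°C) ≈ 60; below-median servers: cache-01, db-replica-1. Among those, cache-01 has the highest utilization (%) (≈ 90).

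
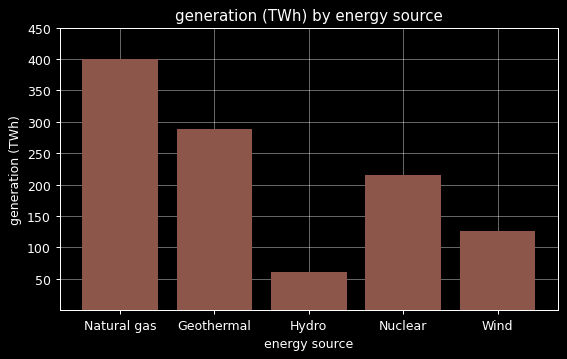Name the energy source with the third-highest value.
Nuclear

Top 4: Natural gas ≈ 400, Geothermal ≈ 300, Nuclear ≈ 200, Wind ≈ 150.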